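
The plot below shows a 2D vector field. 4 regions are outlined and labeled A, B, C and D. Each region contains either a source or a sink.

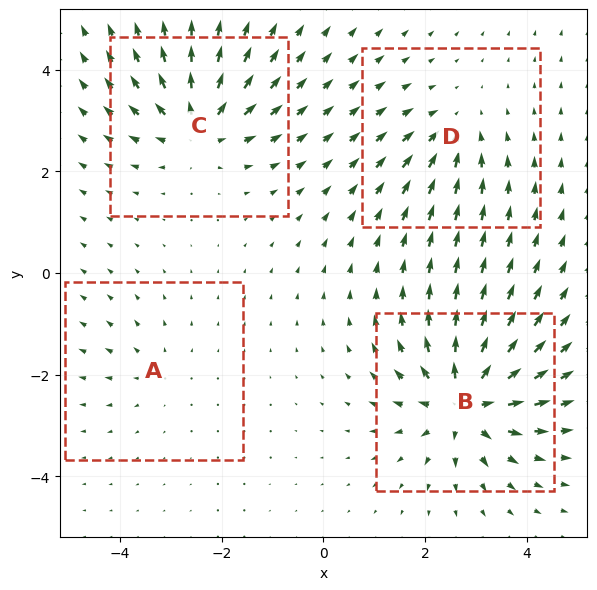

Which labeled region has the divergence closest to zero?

A

Divergence at each region's feature centre — A: about +3, B: about +8, C: about +6, D: about -4. Region A is closest to zero.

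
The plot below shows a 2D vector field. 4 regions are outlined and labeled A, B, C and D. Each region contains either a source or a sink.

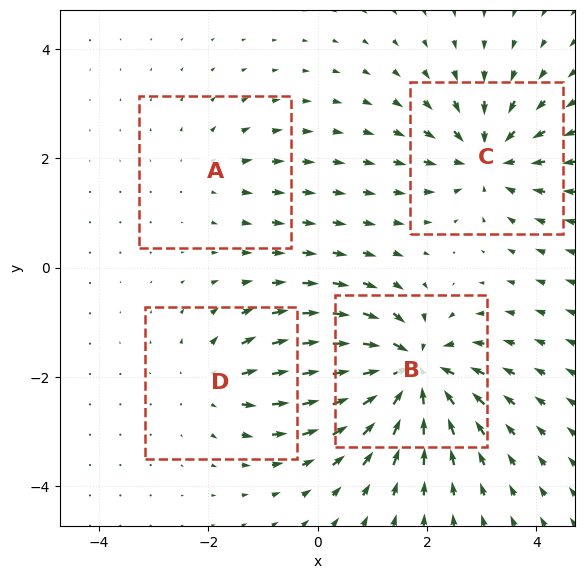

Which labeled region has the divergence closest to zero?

Divergence at each region's feature centre — A: about +2, B: about -8, C: about -5, D: about +4. Region A is closest to zero.

A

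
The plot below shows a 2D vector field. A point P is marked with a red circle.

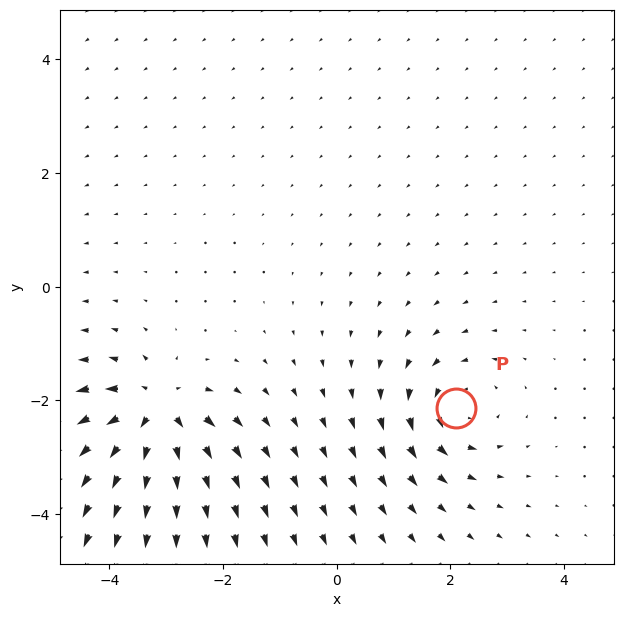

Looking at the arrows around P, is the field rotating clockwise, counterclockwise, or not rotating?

Near P at (2.1, -2.1) the arrows circulate counterclockwise. The curl (z-component) there is about +4; positive curl means counterclockwise rotation.

counterclockwise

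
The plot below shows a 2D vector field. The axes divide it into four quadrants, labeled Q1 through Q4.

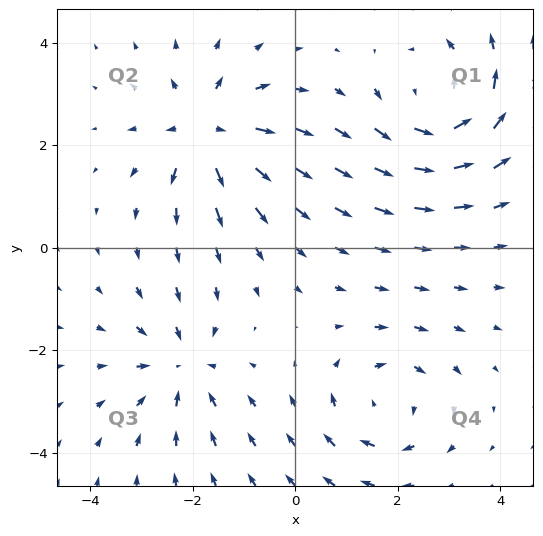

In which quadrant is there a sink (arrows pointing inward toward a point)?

The sink sits at approximately (-2.2, -2.3), which lies in quadrant Q3. The divergence there is about -4, negative as expected for a sink.

Q3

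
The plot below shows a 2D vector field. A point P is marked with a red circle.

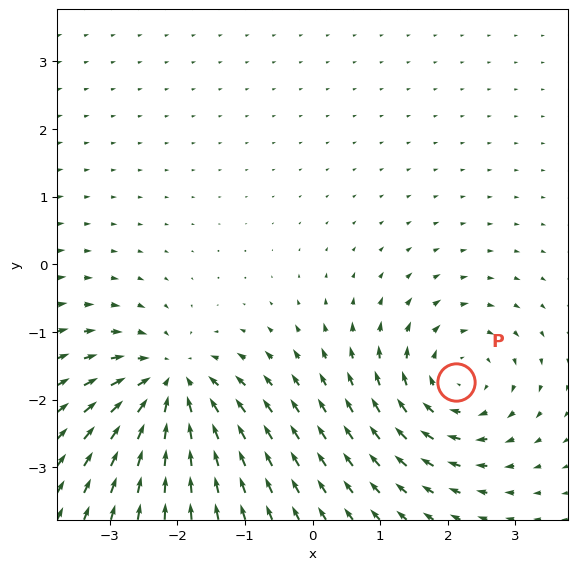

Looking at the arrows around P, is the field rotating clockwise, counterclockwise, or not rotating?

Near P at (2.1, -1.7) the arrows circulate clockwise. The curl (z-component) there is about -5; negative curl means clockwise rotation.

clockwise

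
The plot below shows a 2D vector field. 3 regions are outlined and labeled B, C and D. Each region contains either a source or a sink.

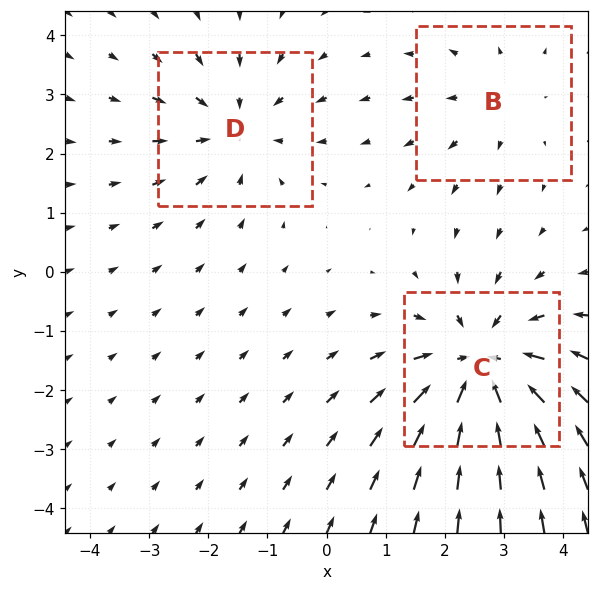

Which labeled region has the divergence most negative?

Divergence at each region's feature centre — B: about +2, C: about -5, D: about -3. Region C is most negative.

C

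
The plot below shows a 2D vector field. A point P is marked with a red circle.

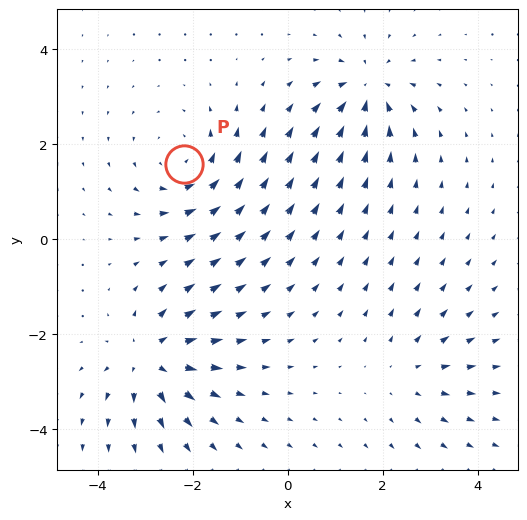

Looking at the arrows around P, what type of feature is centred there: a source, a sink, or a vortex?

vortex

At P (-2.2, 1.6) the arrows circulate counterclockwise. Divergence ≈0, curl about +4 — near-zero divergence with nonzero curl is a vortex.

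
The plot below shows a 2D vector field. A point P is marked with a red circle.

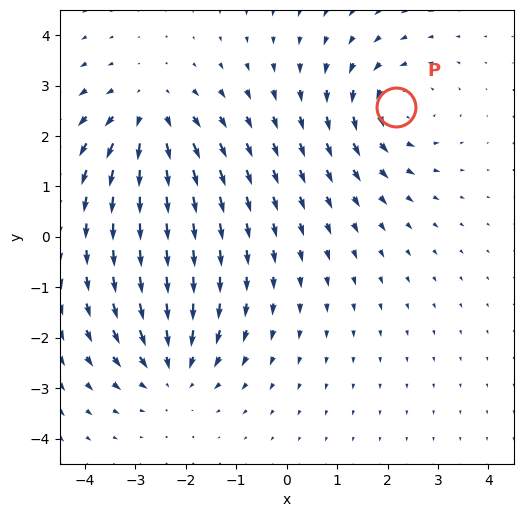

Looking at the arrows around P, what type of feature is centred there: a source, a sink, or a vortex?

vortex

At P (2.2, 2.6) the arrows circulate counterclockwise. Divergence ≈0, curl about +4 — near-zero divergence with nonzero curl is a vortex.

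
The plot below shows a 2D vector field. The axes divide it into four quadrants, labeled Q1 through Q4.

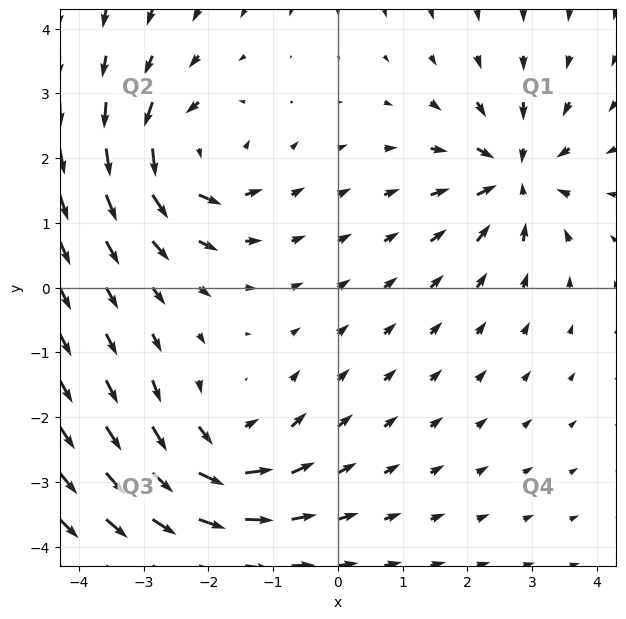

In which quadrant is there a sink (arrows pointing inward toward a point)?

The sink sits at approximately (2.7, 1.7), which lies in quadrant Q1. The divergence there is about -4, negative as expected for a sink.

Q1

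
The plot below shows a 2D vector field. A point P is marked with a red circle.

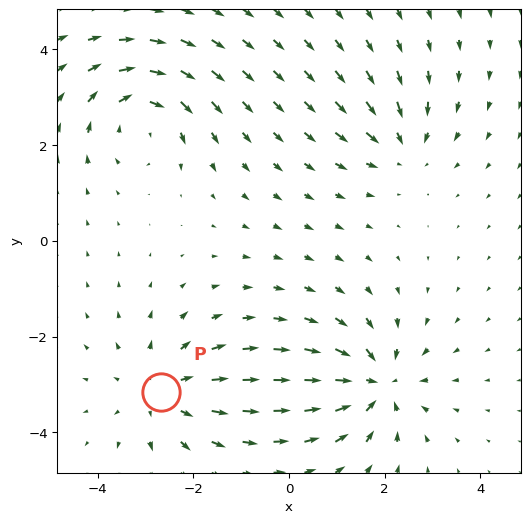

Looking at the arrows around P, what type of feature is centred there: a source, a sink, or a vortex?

At P (-2.7, -3.2) the arrows spread outward. Divergence about +3, curl ≈0 — positive divergence with near-zero curl is a source.

source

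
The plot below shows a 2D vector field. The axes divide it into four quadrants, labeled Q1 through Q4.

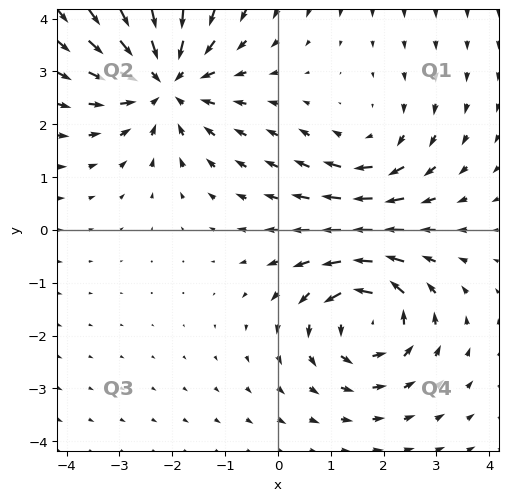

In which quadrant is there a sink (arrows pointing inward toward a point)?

The sink sits at approximately (-2.1, 2.8), which lies in quadrant Q2. The divergence there is about -4, negative as expected for a sink.

Q2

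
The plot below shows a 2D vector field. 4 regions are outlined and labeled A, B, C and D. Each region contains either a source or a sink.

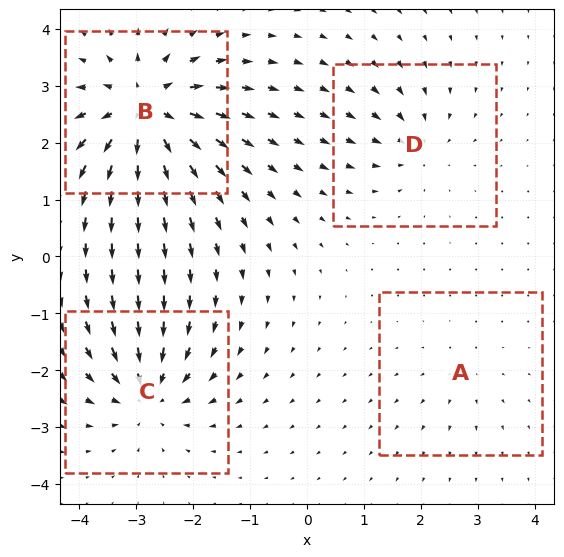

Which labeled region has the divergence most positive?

B

Divergence at each region's feature centre — A: about +2, B: about +8, C: about -6, D: about -4. Region B is most positive.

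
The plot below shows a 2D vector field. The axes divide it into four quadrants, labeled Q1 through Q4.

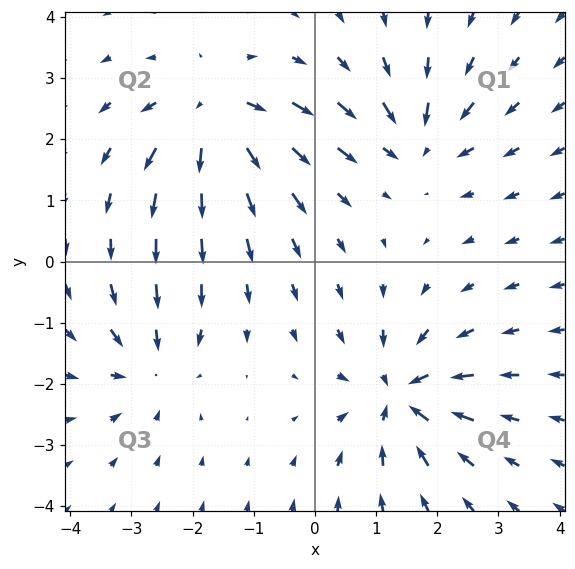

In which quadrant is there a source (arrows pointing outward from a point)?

Q2

The source sits at approximately (-1.6, 2.4), which lies in quadrant Q2. The divergence there is about +5, positive as expected for a source.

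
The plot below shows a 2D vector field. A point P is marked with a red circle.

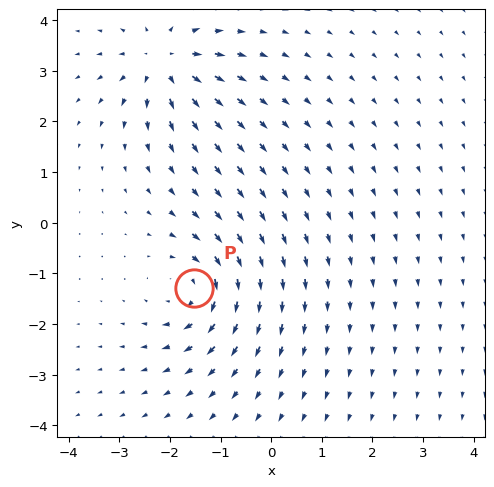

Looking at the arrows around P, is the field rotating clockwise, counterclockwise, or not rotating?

clockwise

Near P at (-1.5, -1.3) the arrows circulate clockwise. The curl (z-component) there is about -4; negative curl means clockwise rotation.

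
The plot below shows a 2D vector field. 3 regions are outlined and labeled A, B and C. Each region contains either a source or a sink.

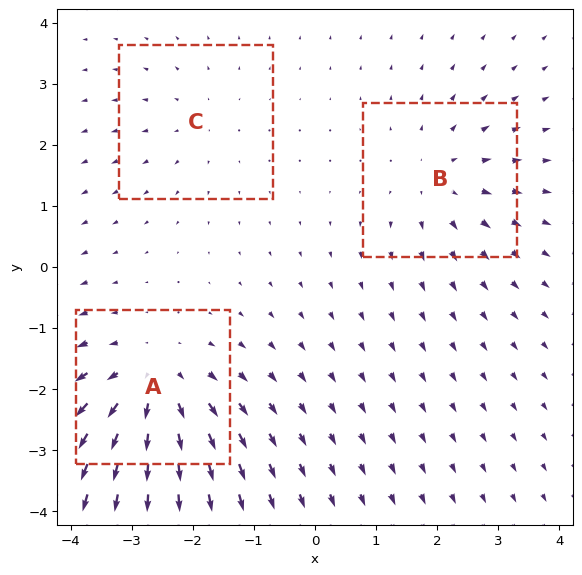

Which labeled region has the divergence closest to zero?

Divergence at each region's feature centre — A: about +4, B: about +3, C: about +2. Region C is closest to zero.

C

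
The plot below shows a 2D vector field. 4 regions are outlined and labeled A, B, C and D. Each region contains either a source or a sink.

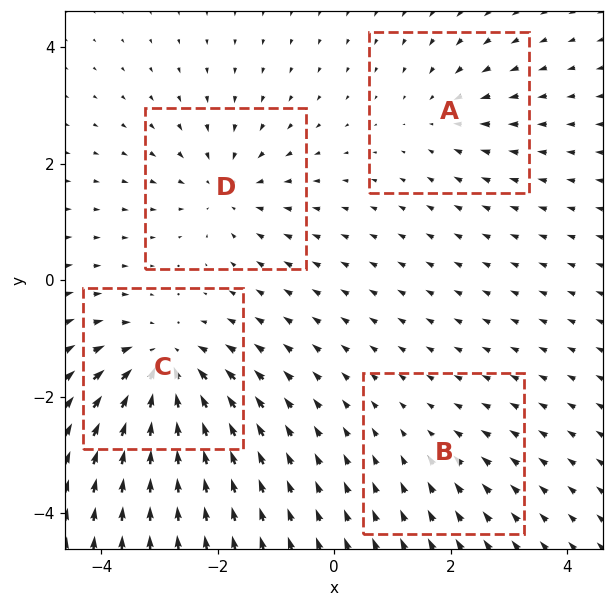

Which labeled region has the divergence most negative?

C

Divergence at each region's feature centre — A: about -3, B: about -2, C: about -7, D: about -5. Region C is most negative.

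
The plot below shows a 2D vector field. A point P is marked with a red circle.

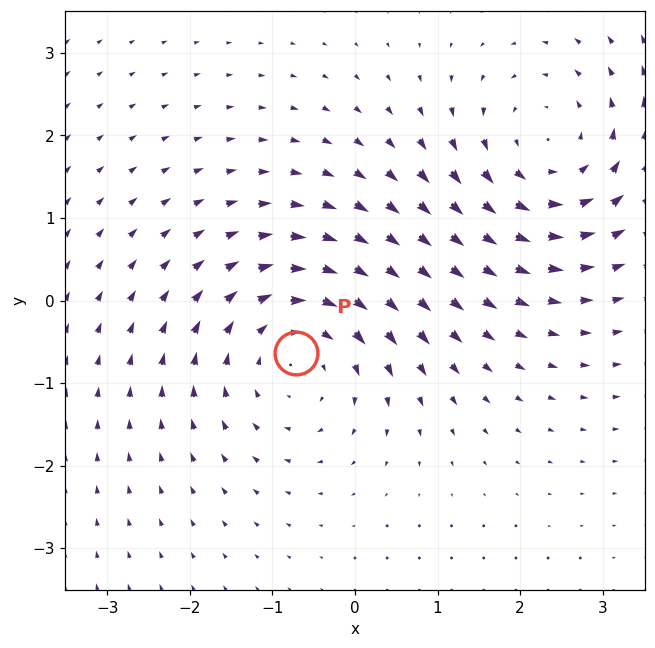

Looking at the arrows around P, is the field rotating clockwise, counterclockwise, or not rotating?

Near P at (-0.7, -0.6) the arrows circulate clockwise. The curl (z-component) there is about -4; negative curl means clockwise rotation.

clockwise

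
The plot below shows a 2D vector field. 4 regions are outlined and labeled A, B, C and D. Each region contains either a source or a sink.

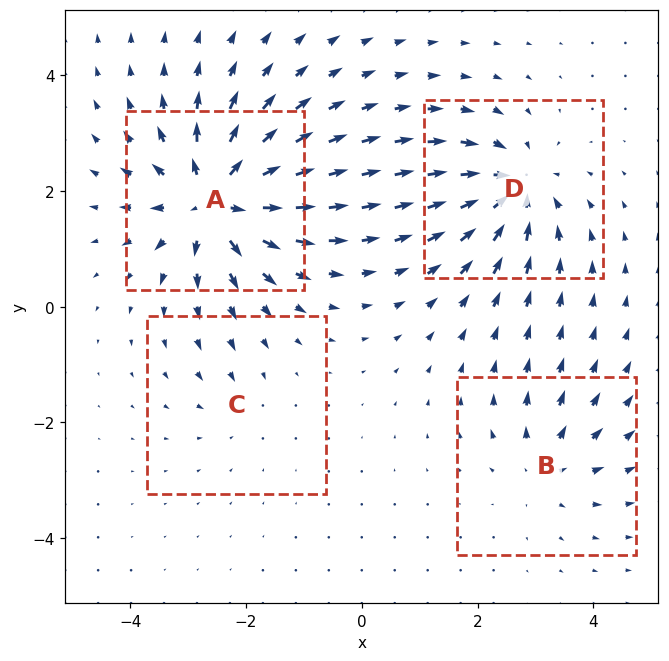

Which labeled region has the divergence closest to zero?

Divergence at each region's feature centre — A: about +8, B: about +4, C: about -2, D: about -6. Region C is closest to zero.

C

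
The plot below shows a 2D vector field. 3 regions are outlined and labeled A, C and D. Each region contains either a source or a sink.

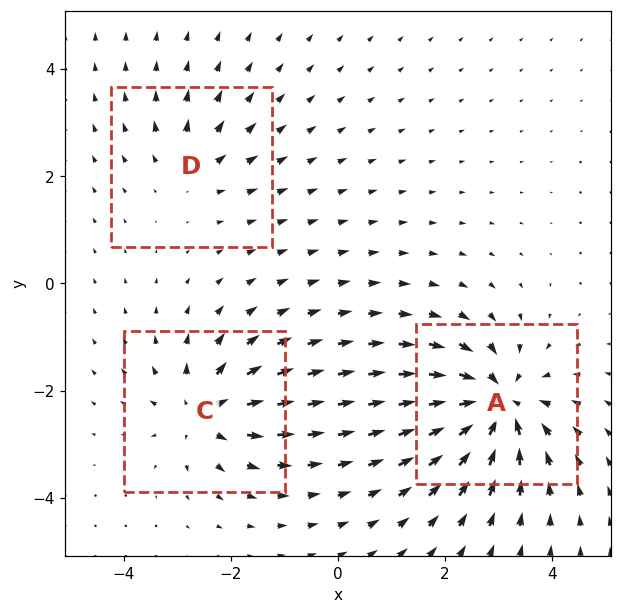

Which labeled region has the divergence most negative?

Divergence at each region's feature centre — A: about -6, C: about +4, D: about +3. Region A is most negative.

A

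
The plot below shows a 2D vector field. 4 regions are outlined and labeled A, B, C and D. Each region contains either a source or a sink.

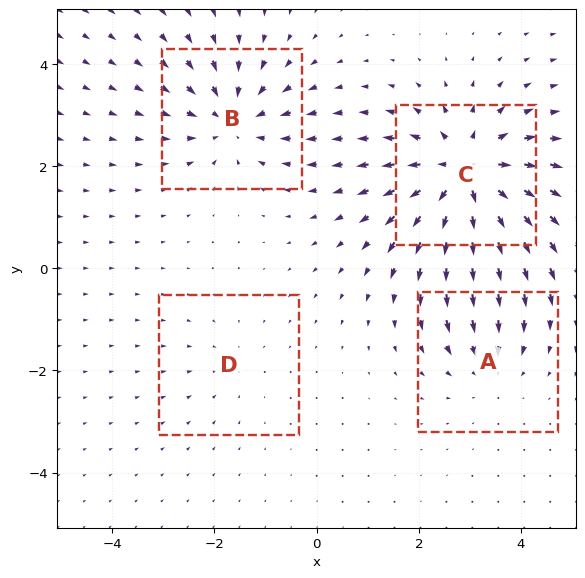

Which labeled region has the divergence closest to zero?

Divergence at each region's feature centre — A: about -3, B: about -5, C: about +7, D: about -2. Region D is closest to zero.

D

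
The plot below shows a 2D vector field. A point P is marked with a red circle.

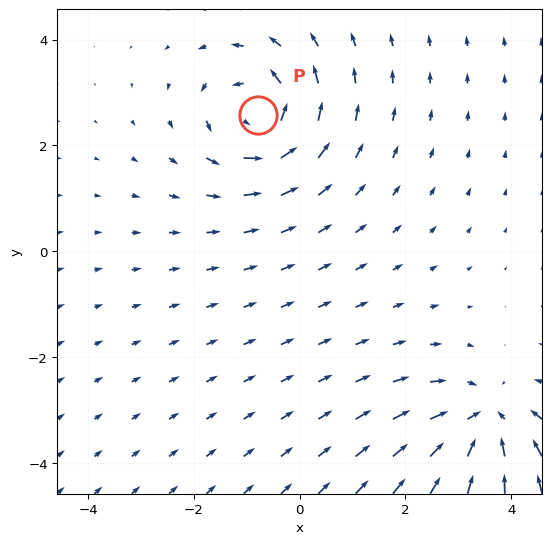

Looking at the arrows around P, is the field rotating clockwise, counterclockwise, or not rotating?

Near P at (-0.8, 2.6) the arrows circulate counterclockwise. The curl (z-component) there is about +5; positive curl means counterclockwise rotation.

counterclockwise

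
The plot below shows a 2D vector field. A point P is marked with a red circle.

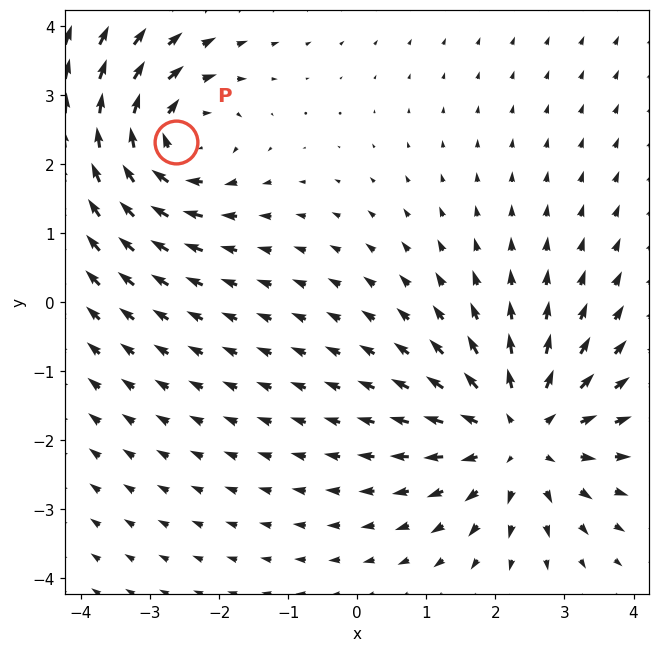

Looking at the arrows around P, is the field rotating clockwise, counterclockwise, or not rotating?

clockwise

Near P at (-2.6, 2.3) the arrows circulate clockwise. The curl (z-component) there is about -3; negative curl means clockwise rotation.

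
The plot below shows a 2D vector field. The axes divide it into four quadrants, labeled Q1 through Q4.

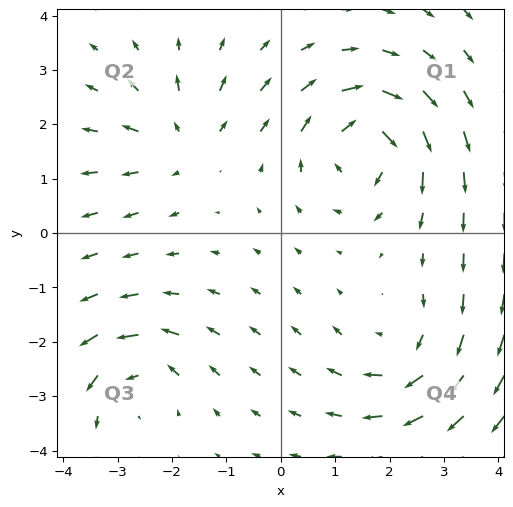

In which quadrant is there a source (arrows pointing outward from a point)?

The source sits at approximately (-1.9, 1.7), which lies in quadrant Q2. The divergence there is about +3, positive as expected for a source.

Q2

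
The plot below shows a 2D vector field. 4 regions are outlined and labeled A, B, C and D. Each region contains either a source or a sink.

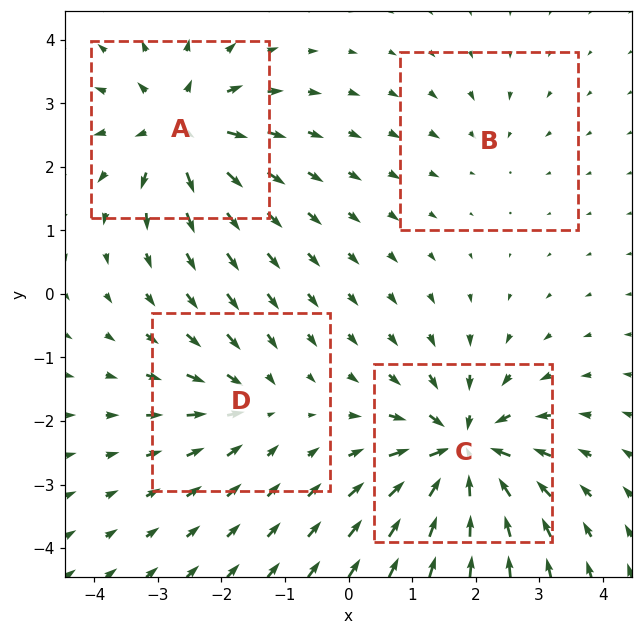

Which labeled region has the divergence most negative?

Divergence at each region's feature centre — A: about +7, B: about -2, C: about -8, D: about -4. Region C is most negative.

C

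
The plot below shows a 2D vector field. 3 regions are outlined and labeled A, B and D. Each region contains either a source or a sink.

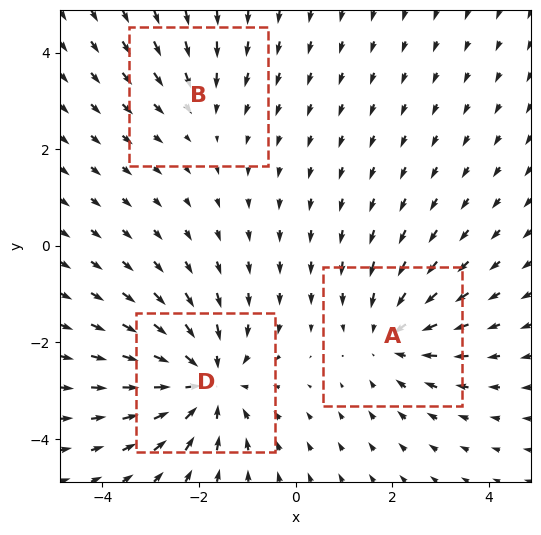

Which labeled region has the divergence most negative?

Divergence at each region's feature centre — A: about -3, B: about -2, D: about -4. Region D is most negative.

D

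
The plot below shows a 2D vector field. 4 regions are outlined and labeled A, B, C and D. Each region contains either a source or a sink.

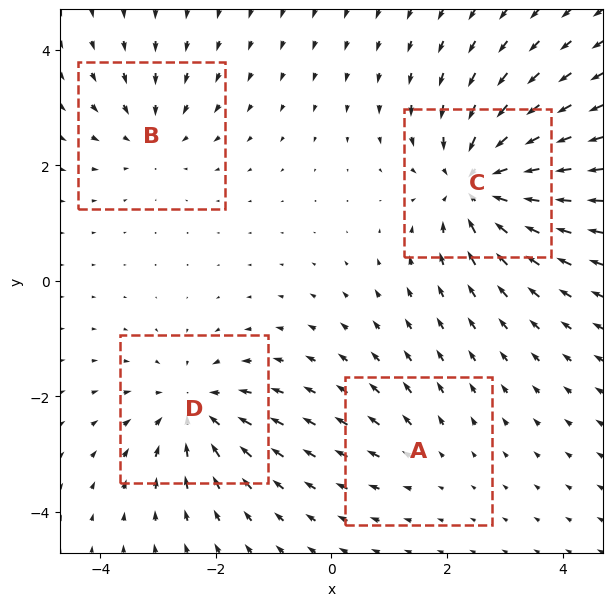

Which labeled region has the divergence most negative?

C

Divergence at each region's feature centre — A: about +2, B: about -3, C: about -7, D: about -5. Region C is most negative.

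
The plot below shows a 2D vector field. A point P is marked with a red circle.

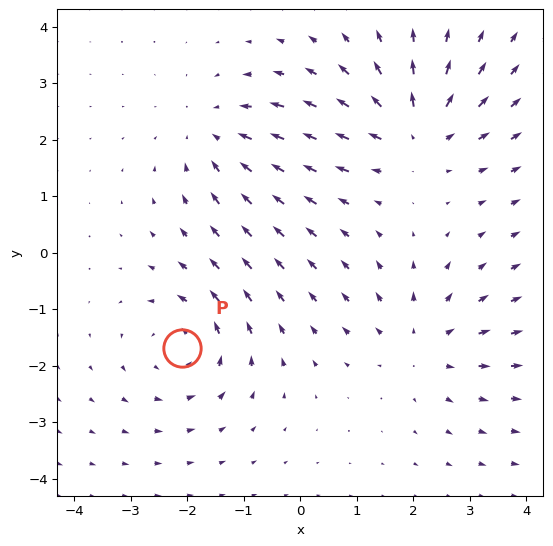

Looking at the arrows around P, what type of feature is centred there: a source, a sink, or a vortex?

At P (-2.1, -1.7) the arrows circulate counterclockwise. Divergence ≈0, curl about +4 — near-zero divergence with nonzero curl is a vortex.

vortex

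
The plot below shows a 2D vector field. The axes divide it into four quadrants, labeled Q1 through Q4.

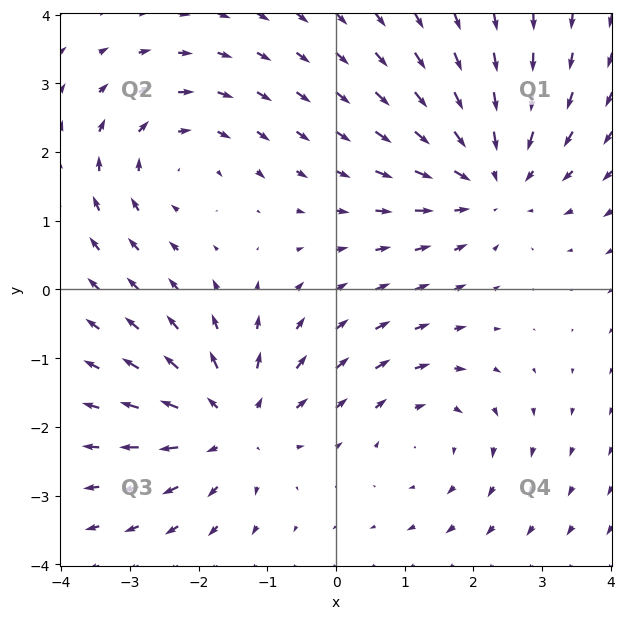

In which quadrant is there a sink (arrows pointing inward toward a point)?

Q1

The sink sits at approximately (2.2, 1.6), which lies in quadrant Q1. The divergence there is about -4, negative as expected for a sink.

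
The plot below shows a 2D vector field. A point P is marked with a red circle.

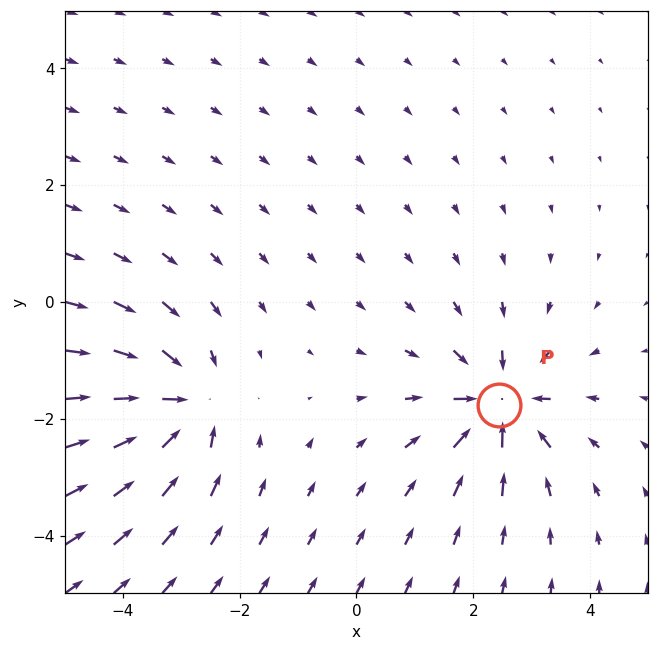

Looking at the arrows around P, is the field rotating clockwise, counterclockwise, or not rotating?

not rotating

Near P at (2.4, -1.8) the arrows show no circulation. The curl there is ≈0.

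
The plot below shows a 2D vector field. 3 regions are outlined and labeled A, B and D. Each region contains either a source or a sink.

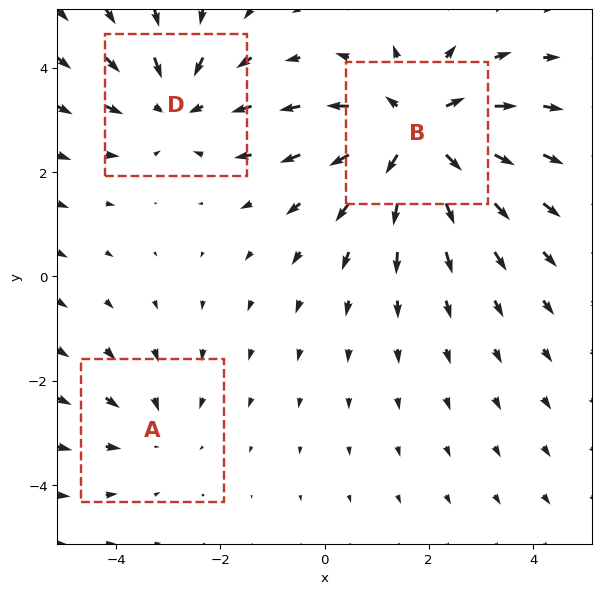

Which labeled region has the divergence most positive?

Divergence at each region's feature centre — A: about -2, B: about +4, D: about -3. Region B is most positive.

B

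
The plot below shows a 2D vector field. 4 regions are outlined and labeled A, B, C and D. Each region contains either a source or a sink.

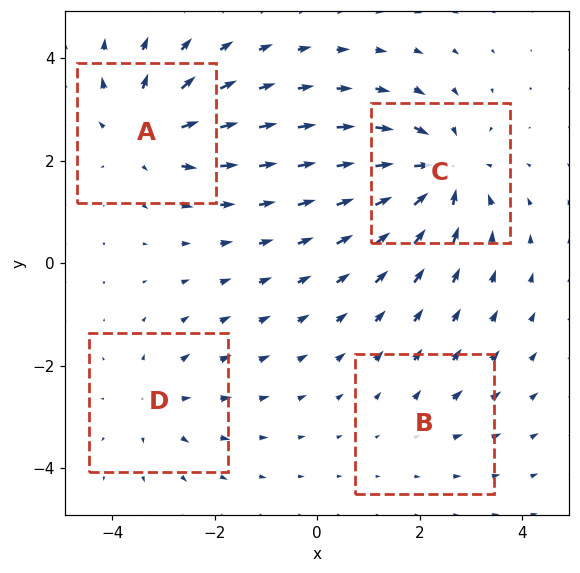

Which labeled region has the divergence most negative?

C

Divergence at each region's feature centre — A: about +5, B: about +2, C: about -6, D: about +3. Region C is most negative.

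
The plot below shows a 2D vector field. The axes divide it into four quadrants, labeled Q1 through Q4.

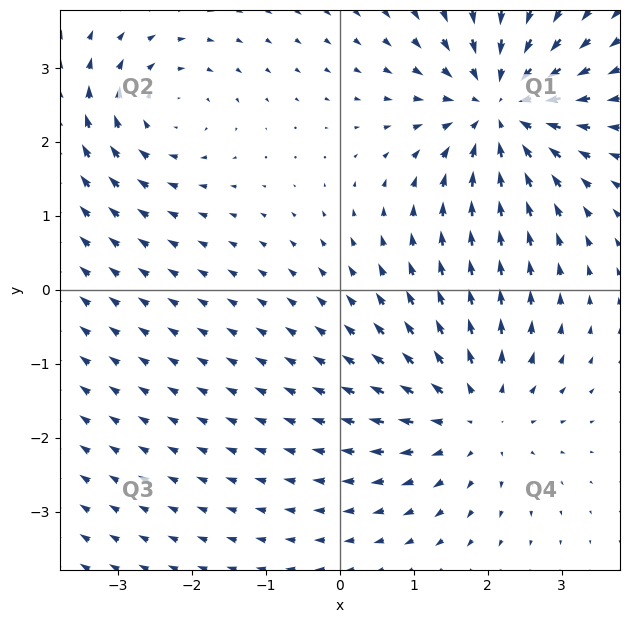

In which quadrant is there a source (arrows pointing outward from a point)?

The source sits at approximately (1.8, -1.7), which lies in quadrant Q4. The divergence there is about +4, positive as expected for a source.

Q4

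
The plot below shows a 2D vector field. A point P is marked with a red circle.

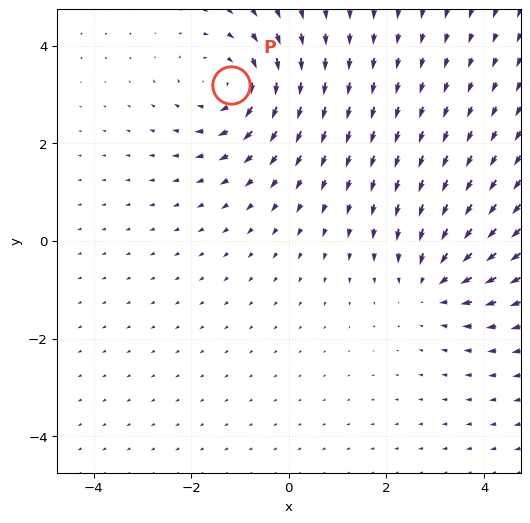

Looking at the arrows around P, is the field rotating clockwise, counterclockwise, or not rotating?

clockwise

Near P at (-1.2, 3.2) the arrows circulate clockwise. The curl (z-component) there is about -4; negative curl means clockwise rotation.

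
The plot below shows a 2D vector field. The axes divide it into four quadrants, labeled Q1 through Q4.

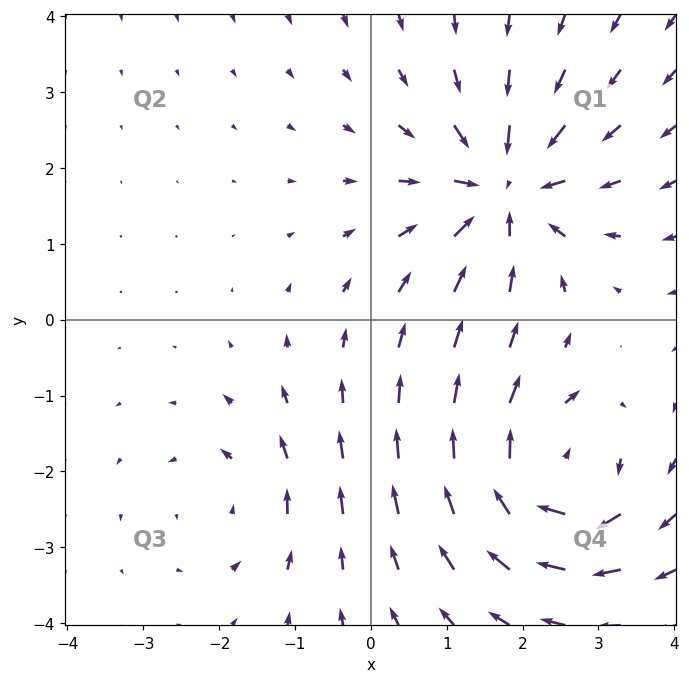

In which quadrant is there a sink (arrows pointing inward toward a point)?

The sink sits at approximately (1.8, 1.7), which lies in quadrant Q1. The divergence there is about -6, negative as expected for a sink.

Q1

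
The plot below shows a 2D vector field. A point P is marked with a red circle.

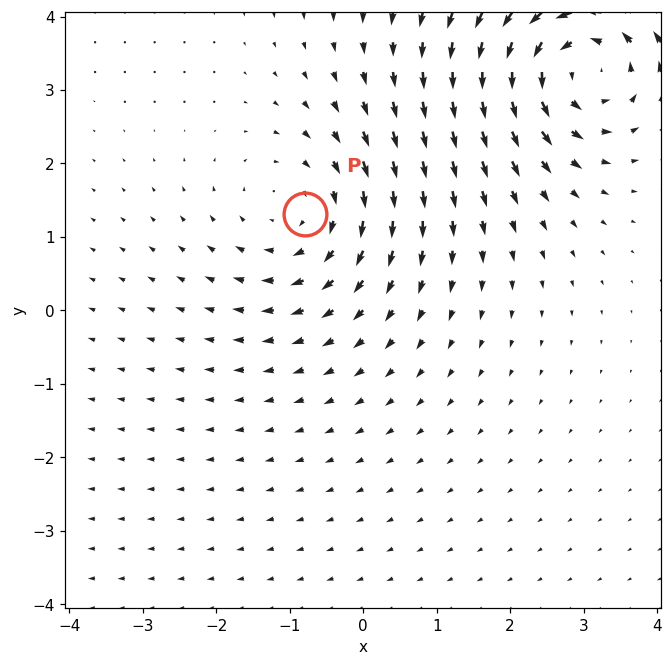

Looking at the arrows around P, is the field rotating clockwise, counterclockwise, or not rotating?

clockwise

Near P at (-0.8, 1.3) the arrows circulate clockwise. The curl (z-component) there is about -3; negative curl means clockwise rotation.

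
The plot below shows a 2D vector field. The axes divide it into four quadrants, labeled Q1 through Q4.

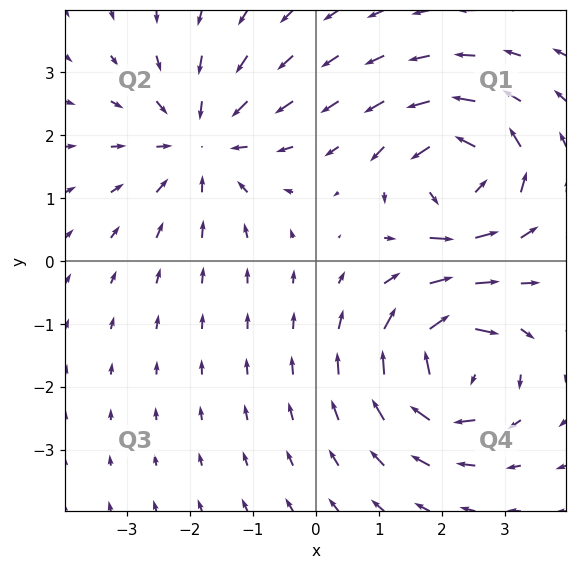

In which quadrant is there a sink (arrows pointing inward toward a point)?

Q2

The sink sits at approximately (-1.8, 1.9), which lies in quadrant Q2. The divergence there is about -3, negative as expected for a sink.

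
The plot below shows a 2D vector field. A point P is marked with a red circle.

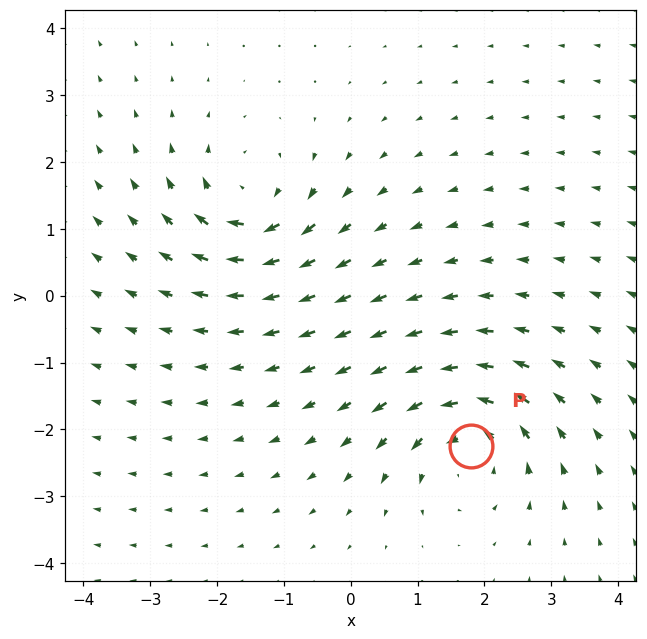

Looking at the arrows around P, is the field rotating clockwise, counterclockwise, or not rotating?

counterclockwise

Near P at (1.8, -2.3) the arrows circulate counterclockwise. The curl (z-component) there is about +6; positive curl means counterclockwise rotation.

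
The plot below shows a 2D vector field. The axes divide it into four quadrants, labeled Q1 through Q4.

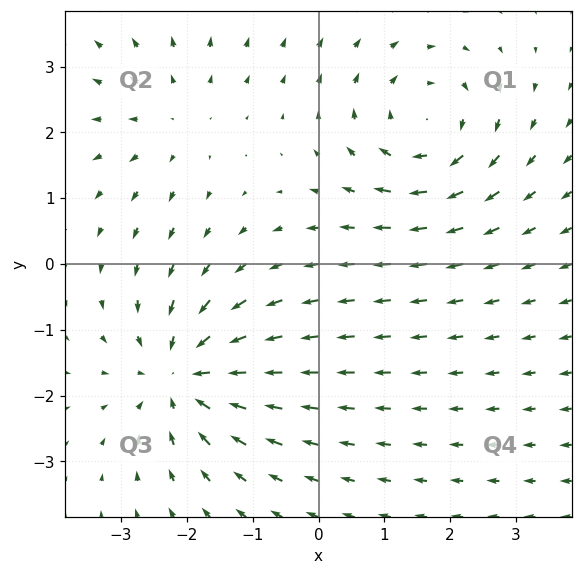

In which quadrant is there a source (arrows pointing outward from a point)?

Q2

The source sits at approximately (-2.2, 2.2), which lies in quadrant Q2. The divergence there is about +2, positive as expected for a source.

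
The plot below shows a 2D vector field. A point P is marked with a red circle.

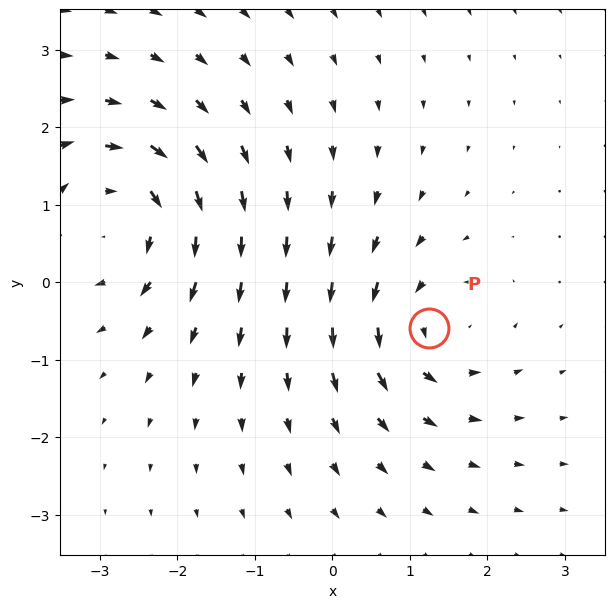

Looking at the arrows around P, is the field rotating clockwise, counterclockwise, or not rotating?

Near P at (1.3, -0.6) the arrows circulate counterclockwise. The curl (z-component) there is about +3; positive curl means counterclockwise rotation.

counterclockwise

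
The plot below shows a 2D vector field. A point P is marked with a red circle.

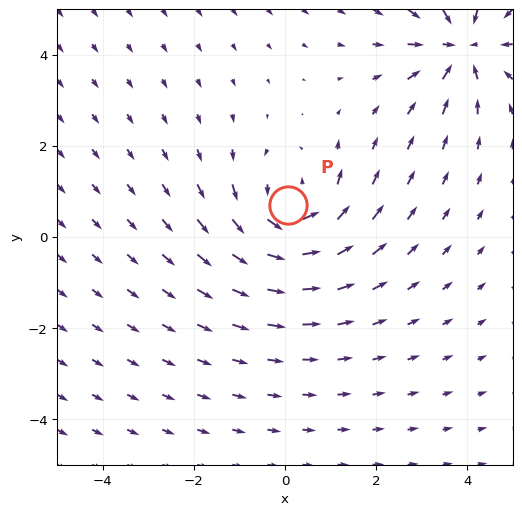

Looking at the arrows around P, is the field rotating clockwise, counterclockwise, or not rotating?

counterclockwise

Near P at (0.1, 0.7) the arrows circulate counterclockwise. The curl (z-component) there is about +5; positive curl means counterclockwise rotation.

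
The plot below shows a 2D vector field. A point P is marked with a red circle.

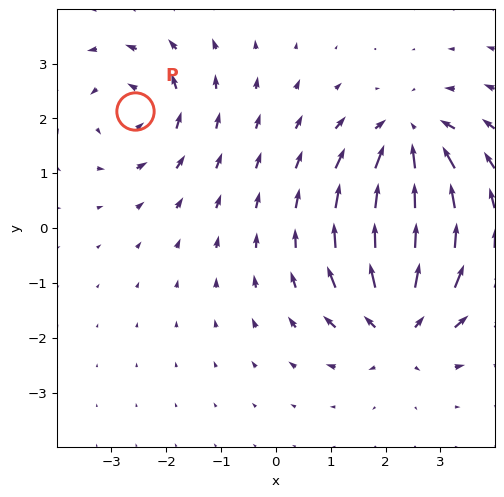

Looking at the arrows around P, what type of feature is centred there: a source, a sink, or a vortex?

vortex

At P (-2.6, 2.1) the arrows circulate counterclockwise. Divergence ≈0, curl about +4 — near-zero divergence with nonzero curl is a vortex.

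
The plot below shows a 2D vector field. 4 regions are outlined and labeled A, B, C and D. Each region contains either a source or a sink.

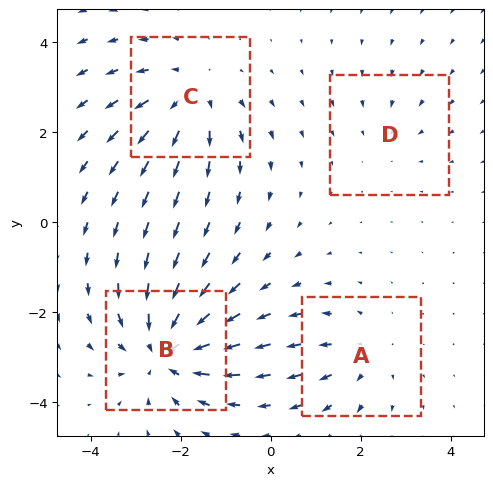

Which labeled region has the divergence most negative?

Divergence at each region's feature centre — A: about +3, B: about -6, C: about +4, D: about -2. Region B is most negative.

B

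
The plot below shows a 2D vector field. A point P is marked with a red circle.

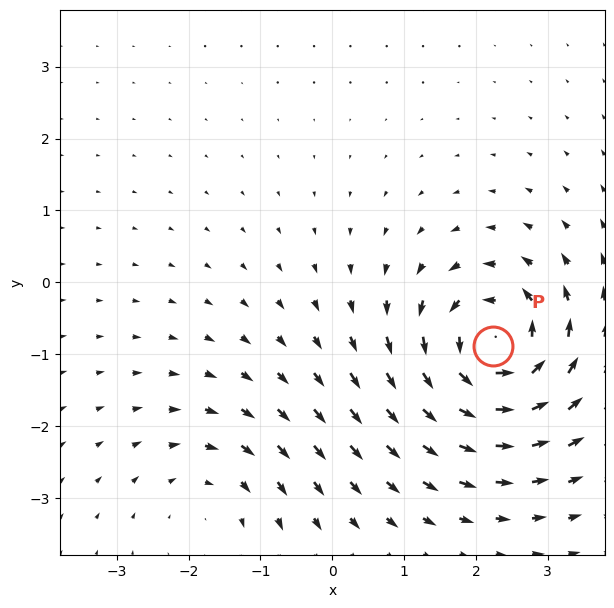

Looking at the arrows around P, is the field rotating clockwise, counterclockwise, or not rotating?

Near P at (2.2, -0.9) the arrows circulate counterclockwise. The curl (z-component) there is about +6; positive curl means counterclockwise rotation.

counterclockwise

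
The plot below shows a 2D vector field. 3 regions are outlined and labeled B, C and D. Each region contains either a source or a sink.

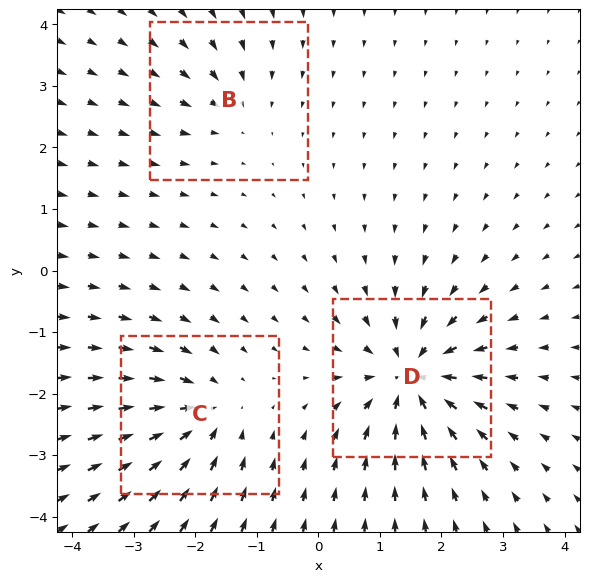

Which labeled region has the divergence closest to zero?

Divergence at each region's feature centre — B: about -2, C: about -4, D: about -6. Region B is closest to zero.

B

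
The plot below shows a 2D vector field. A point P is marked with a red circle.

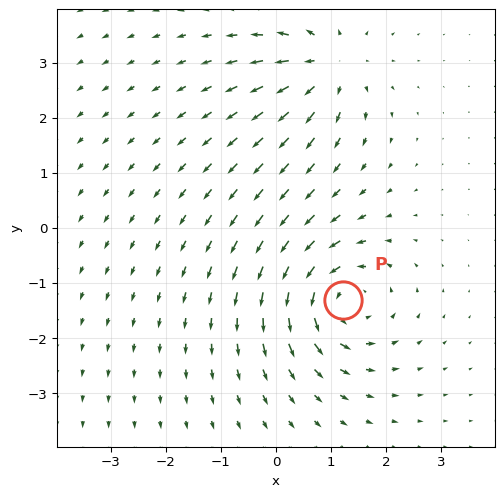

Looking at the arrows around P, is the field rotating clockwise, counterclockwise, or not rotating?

counterclockwise

Near P at (1.2, -1.3) the arrows circulate counterclockwise. The curl (z-component) there is about +6; positive curl means counterclockwise rotation.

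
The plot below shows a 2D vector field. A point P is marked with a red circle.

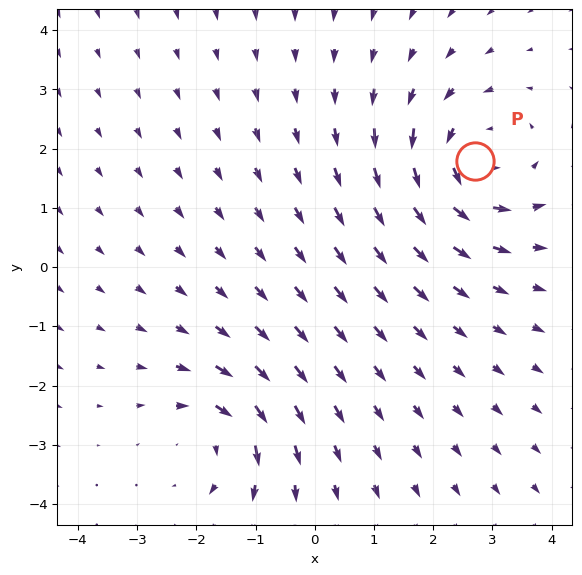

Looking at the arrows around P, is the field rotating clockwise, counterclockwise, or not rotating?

counterclockwise

Near P at (2.7, 1.8) the arrows circulate counterclockwise. The curl (z-component) there is about +4; positive curl means counterclockwise rotation.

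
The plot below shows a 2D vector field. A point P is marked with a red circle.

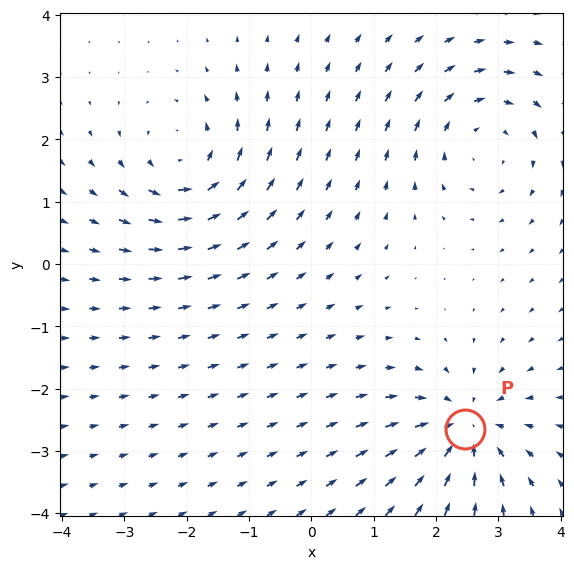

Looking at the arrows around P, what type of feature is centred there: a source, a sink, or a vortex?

At P (2.5, -2.6) the arrows converge inward. Divergence about -5, curl ≈0 — negative divergence with near-zero curl is a sink.

sink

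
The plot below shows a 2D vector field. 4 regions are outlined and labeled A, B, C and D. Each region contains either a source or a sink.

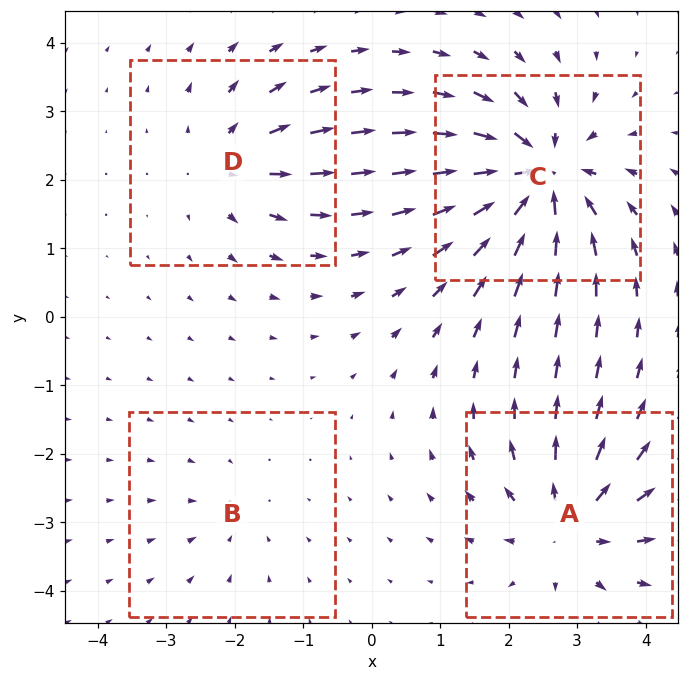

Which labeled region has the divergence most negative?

C

Divergence at each region's feature centre — A: about +6, B: about -2, C: about -8, D: about +4. Region C is most negative.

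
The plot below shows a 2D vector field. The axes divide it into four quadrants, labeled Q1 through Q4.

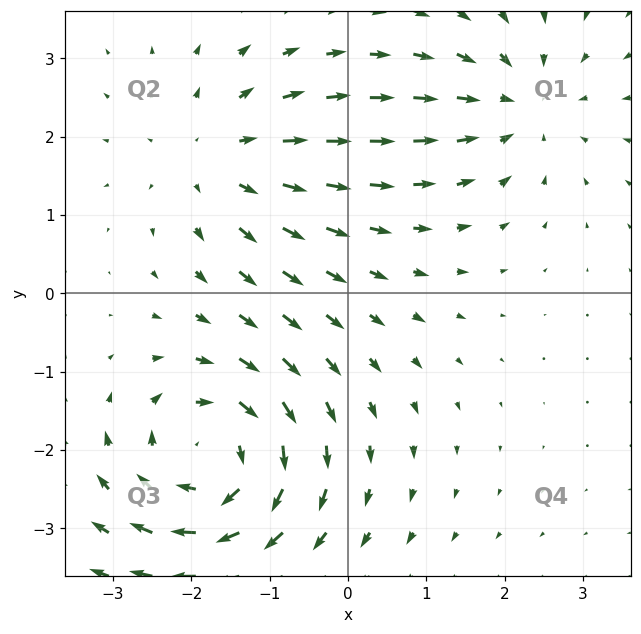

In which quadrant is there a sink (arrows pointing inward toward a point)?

The sink sits at approximately (2.2, 2.4), which lies in quadrant Q1. The divergence there is about -3, negative as expected for a sink.

Q1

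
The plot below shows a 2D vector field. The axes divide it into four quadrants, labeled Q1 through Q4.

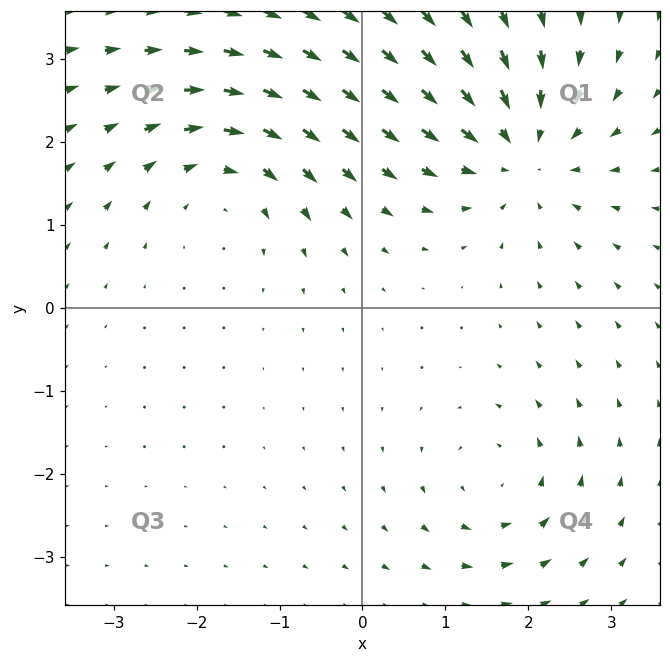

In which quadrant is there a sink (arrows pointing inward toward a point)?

Q1

The sink sits at approximately (1.9, 1.9), which lies in quadrant Q1. The divergence there is about -5, negative as expected for a sink.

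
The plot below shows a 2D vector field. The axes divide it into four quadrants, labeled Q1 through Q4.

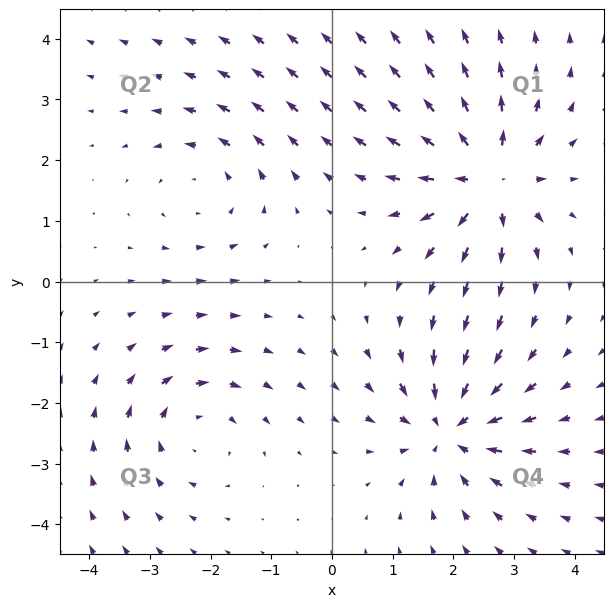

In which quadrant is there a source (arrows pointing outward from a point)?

The source sits at approximately (2.6, 1.7), which lies in quadrant Q1. The divergence there is about +6, positive as expected for a source.

Q1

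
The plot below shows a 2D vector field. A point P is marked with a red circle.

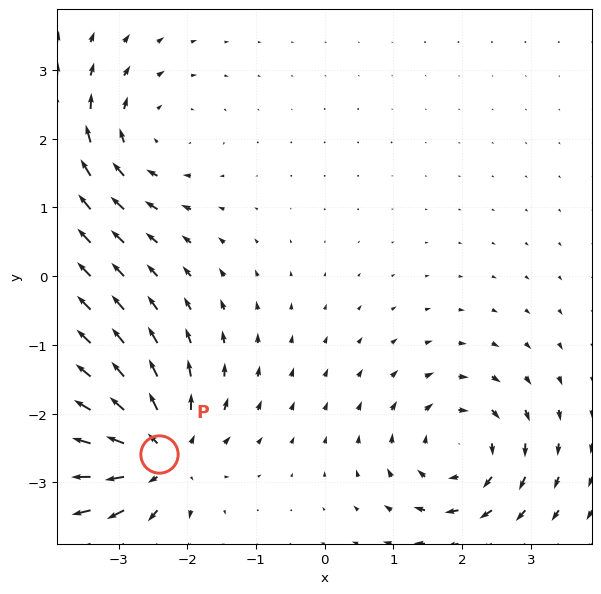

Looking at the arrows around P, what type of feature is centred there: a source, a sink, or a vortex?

source

At P (-2.4, -2.6) the arrows spread outward. Divergence about +5, curl ≈0 — positive divergence with near-zero curl is a source.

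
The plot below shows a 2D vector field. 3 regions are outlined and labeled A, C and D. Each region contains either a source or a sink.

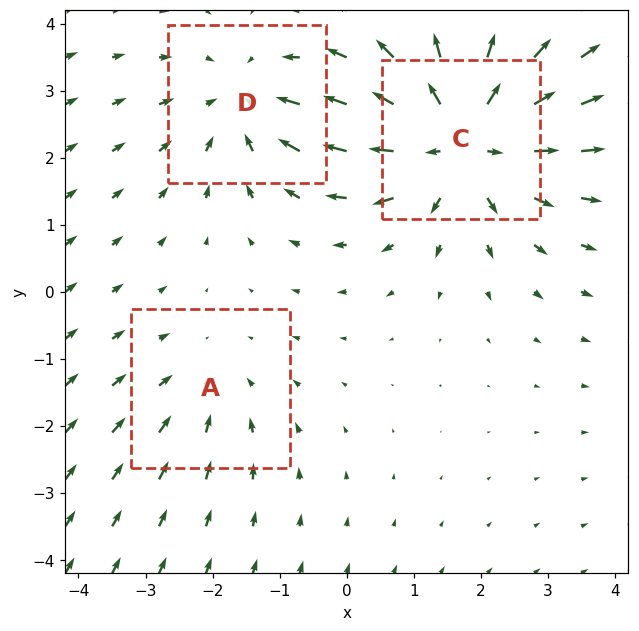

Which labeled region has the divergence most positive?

C

Divergence at each region's feature centre — A: about -2, C: about +4, D: about -3. Region C is most positive.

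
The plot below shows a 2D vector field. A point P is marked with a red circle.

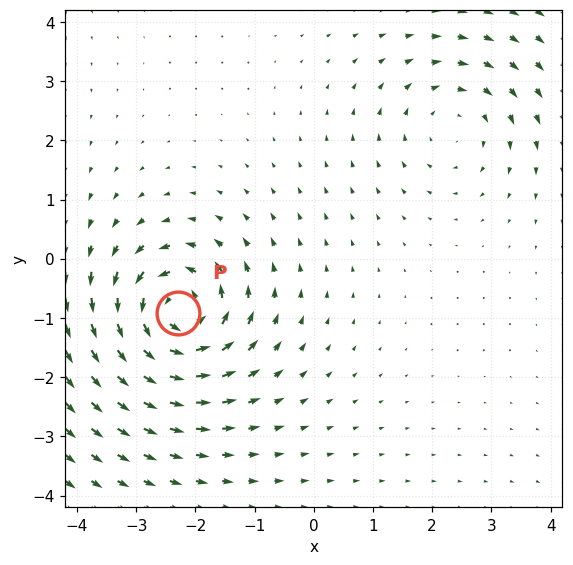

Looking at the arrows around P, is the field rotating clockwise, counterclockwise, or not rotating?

Near P at (-2.3, -0.9) the arrows circulate counterclockwise. The curl (z-component) there is about +7; positive curl means counterclockwise rotation.

counterclockwise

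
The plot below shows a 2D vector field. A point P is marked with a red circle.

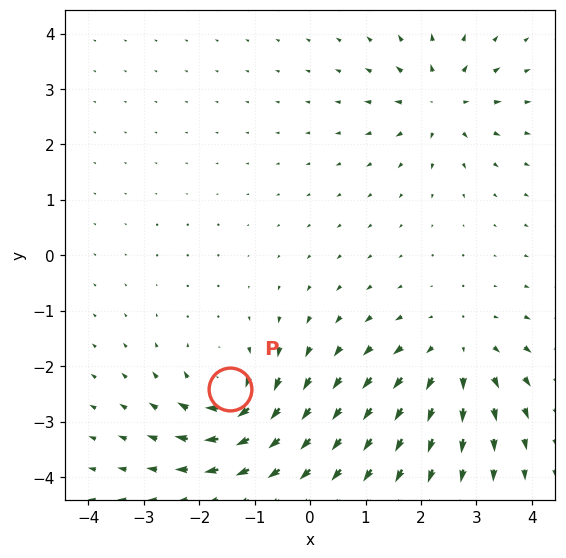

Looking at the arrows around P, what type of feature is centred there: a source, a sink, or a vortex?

vortex

At P (-1.4, -2.4) the arrows circulate clockwise. Divergence ≈0, curl about -7 — near-zero divergence with nonzero curl is a vortex.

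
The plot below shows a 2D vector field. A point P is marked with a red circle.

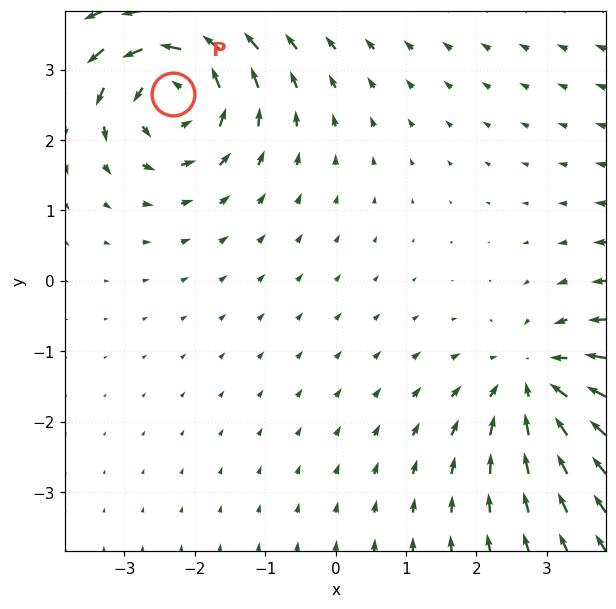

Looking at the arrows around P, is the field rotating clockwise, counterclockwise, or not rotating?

Near P at (-2.3, 2.7) the arrows circulate counterclockwise. The curl (z-component) there is about +6; positive curl means counterclockwise rotation.

counterclockwise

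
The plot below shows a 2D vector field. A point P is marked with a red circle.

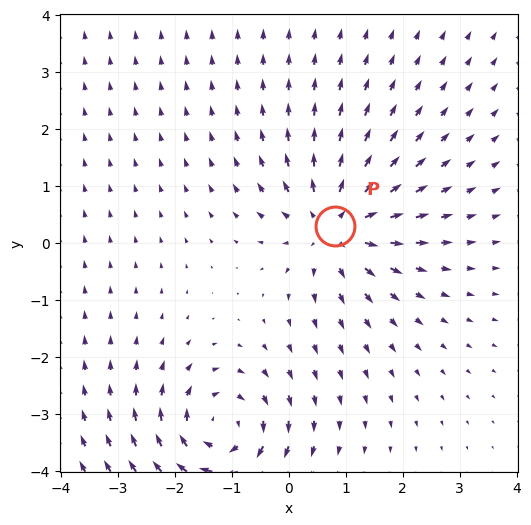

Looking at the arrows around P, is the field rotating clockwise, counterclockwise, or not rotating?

Near P at (0.8, 0.3) the arrows show no circulation. The curl there is ≈0.

not rotating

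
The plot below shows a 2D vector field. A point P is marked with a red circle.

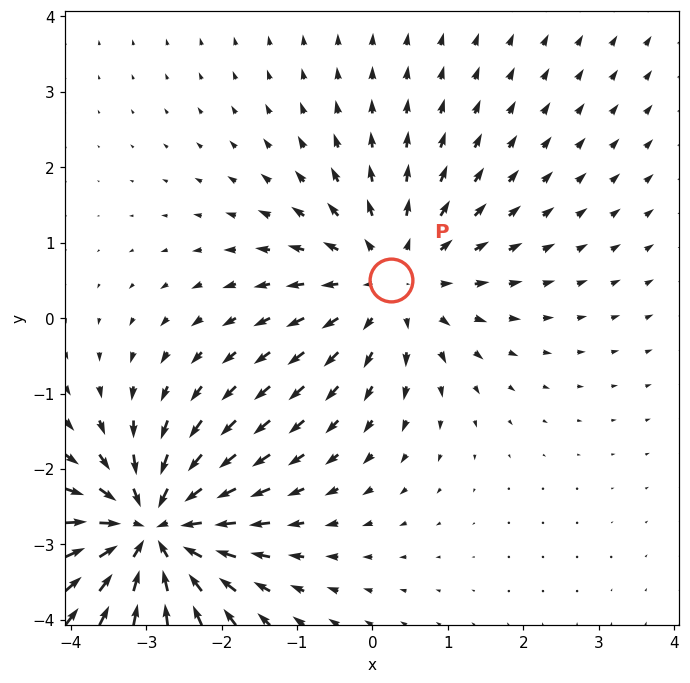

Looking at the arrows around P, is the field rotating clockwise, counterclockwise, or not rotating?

Near P at (0.3, 0.5) the arrows show no circulation. The curl there is ≈0.

not rotating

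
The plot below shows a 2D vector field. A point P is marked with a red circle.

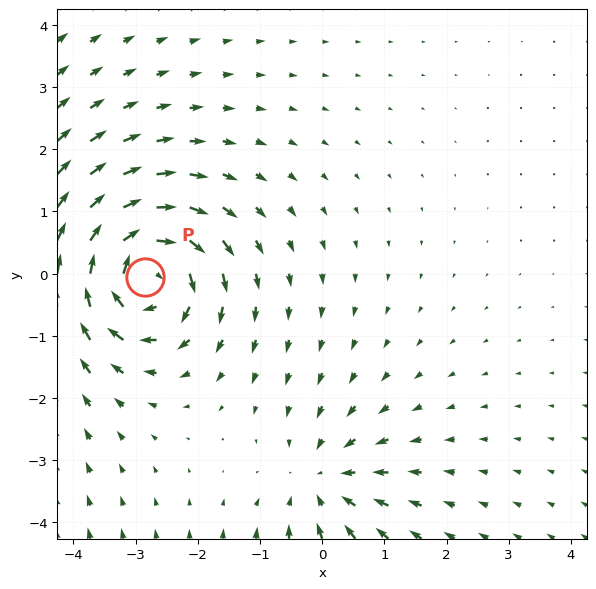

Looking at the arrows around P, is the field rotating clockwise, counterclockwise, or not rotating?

Near P at (-2.9, -0.1) the arrows circulate clockwise. The curl (z-component) there is about -6; negative curl means clockwise rotation.

clockwise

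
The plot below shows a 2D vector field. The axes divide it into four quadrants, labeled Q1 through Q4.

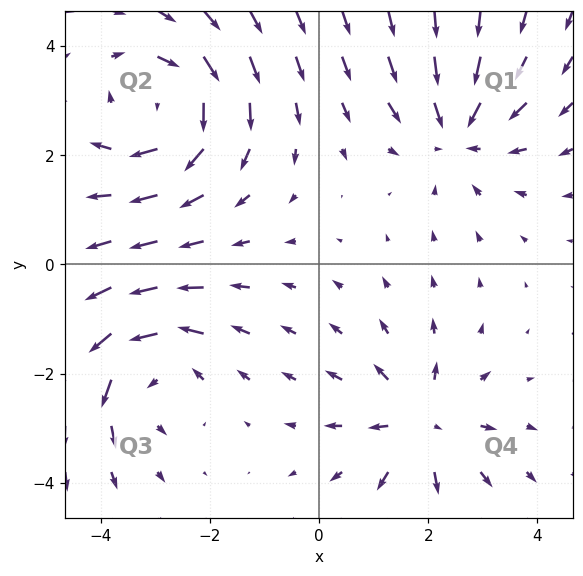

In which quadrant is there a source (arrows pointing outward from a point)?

Q4

The source sits at approximately (1.9, -2.9), which lies in quadrant Q4. The divergence there is about +5, positive as expected for a source.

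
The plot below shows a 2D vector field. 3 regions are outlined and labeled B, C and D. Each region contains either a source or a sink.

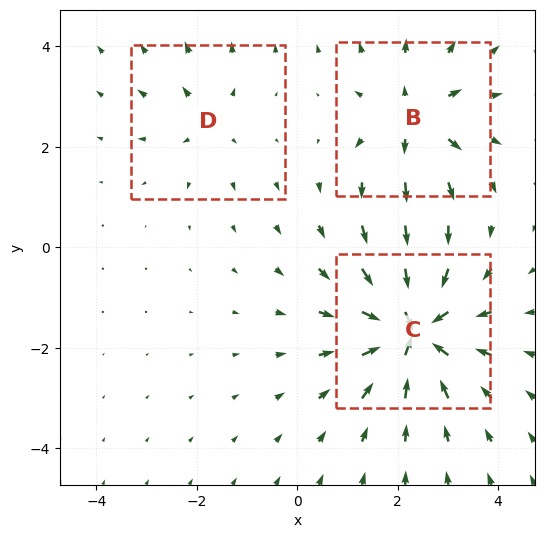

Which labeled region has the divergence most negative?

Divergence at each region's feature centre — B: about +4, C: about -6, D: about +2. Region C is most negative.

C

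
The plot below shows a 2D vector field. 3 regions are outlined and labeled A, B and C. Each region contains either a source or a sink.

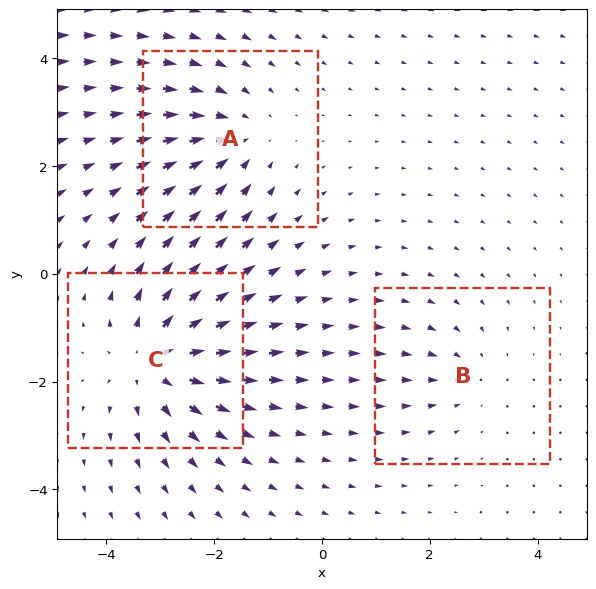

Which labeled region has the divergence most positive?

Divergence at each region's feature centre — A: about -3, B: about -2, C: about +4. Region C is most positive.

C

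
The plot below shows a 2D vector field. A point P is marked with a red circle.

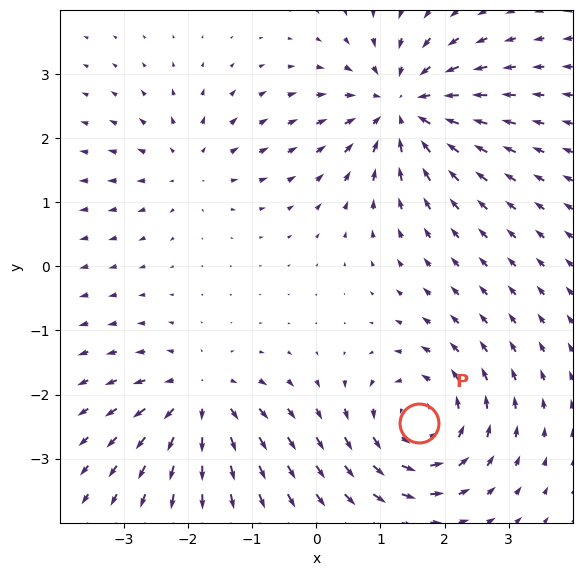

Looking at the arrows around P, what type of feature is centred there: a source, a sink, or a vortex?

vortex

At P (1.6, -2.4) the arrows circulate counterclockwise. Divergence ≈0, curl about +5 — near-zero divergence with nonzero curl is a vortex.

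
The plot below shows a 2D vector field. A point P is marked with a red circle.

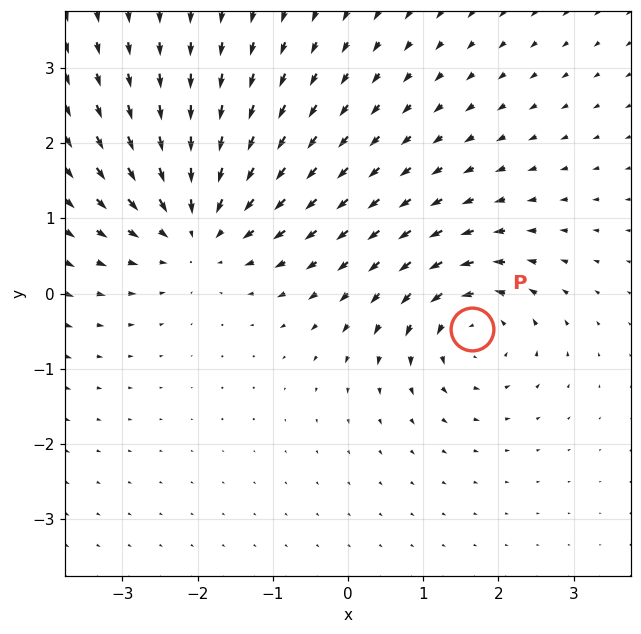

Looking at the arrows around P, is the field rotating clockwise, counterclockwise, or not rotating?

counterclockwise

Near P at (1.7, -0.5) the arrows circulate counterclockwise. The curl (z-component) there is about +4; positive curl means counterclockwise rotation.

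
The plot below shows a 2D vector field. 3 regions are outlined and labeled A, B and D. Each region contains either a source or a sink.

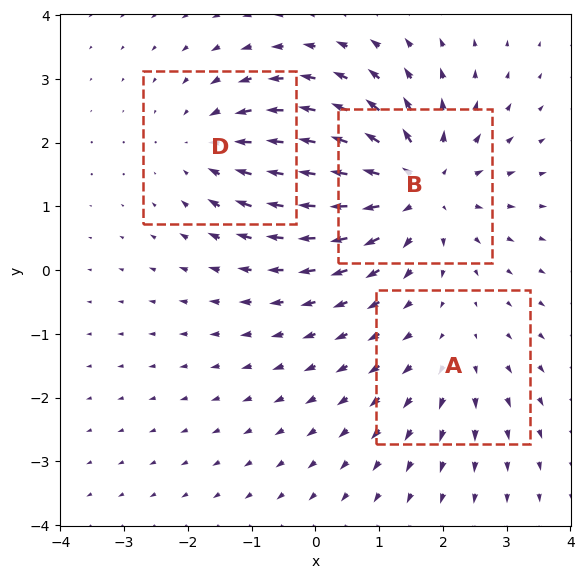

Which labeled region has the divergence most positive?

Divergence at each region's feature centre — A: about +2, B: about +5, D: about -3. Region B is most positive.

B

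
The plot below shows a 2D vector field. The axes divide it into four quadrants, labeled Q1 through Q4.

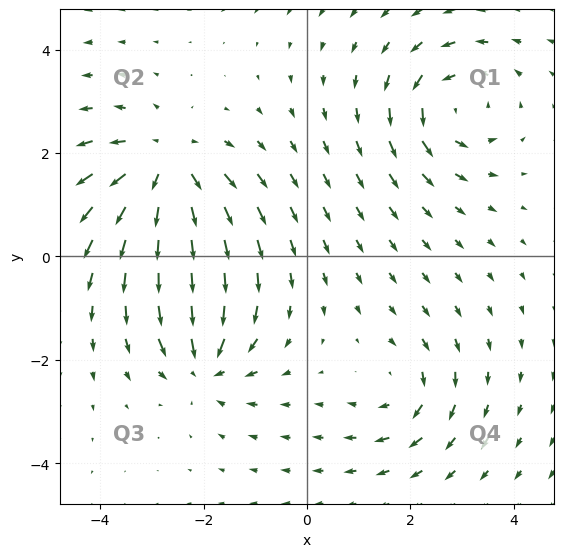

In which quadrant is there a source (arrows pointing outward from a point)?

Q2

The source sits at approximately (-2.7, 1.7), which lies in quadrant Q2. The divergence there is about +5, positive as expected for a source.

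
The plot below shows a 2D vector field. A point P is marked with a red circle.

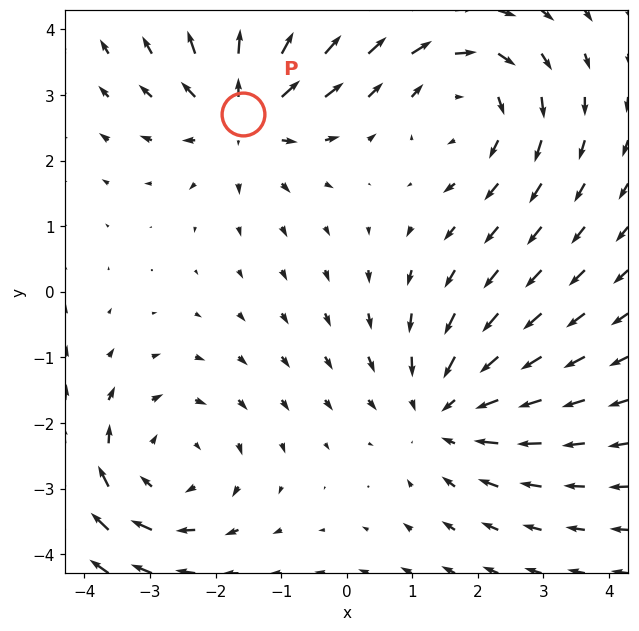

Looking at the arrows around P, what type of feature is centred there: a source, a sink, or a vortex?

source

At P (-1.6, 2.7) the arrows spread outward. Divergence about +5, curl ≈0 — positive divergence with near-zero curl is a source.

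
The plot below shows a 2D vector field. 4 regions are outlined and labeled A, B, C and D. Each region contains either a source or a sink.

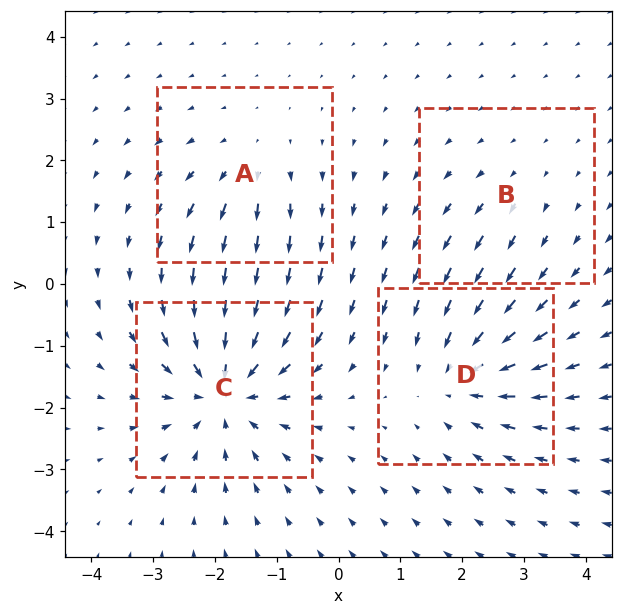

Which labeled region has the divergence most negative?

C

Divergence at each region's feature centre — A: about +3, B: about +2, C: about -7, D: about -5. Region C is most negative.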